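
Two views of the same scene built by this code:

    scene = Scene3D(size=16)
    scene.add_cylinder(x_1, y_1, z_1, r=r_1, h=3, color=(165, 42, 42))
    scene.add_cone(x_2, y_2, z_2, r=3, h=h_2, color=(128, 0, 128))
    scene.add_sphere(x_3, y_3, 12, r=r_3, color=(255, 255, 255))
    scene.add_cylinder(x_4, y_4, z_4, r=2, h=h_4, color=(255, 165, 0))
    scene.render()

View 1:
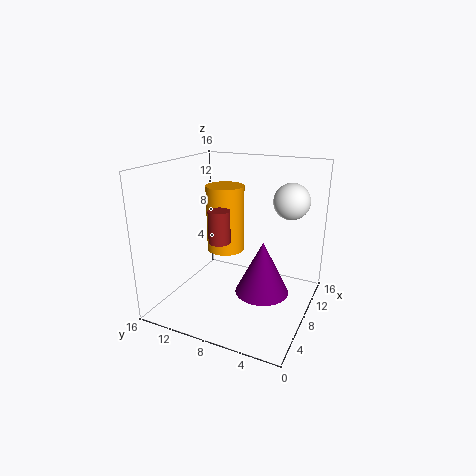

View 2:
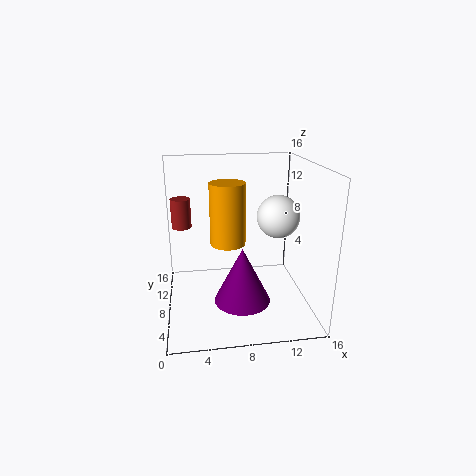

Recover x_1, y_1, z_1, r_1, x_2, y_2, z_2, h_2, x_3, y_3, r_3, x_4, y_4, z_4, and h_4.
x_1 = 2; y_1 = 7; z_1 = 10; r_1 = 1; x_2 = 8; y_2 = 5; z_2 = 2; h_2 = 6; x_3 = 11; y_3 = 3; r_3 = 2; x_4 = 7; y_4 = 9; z_4 = 7; h_4 = 7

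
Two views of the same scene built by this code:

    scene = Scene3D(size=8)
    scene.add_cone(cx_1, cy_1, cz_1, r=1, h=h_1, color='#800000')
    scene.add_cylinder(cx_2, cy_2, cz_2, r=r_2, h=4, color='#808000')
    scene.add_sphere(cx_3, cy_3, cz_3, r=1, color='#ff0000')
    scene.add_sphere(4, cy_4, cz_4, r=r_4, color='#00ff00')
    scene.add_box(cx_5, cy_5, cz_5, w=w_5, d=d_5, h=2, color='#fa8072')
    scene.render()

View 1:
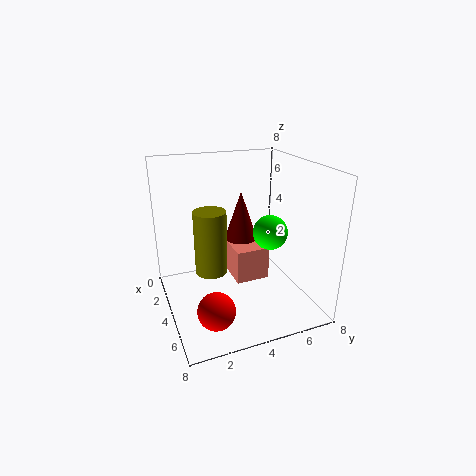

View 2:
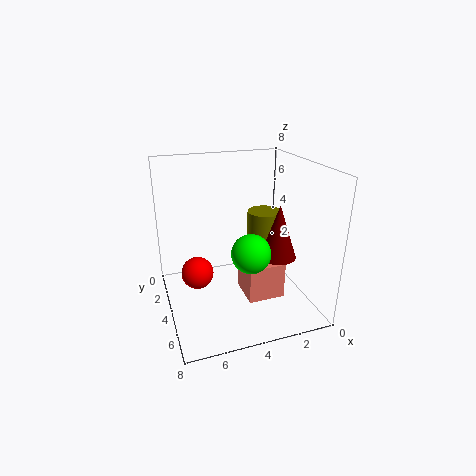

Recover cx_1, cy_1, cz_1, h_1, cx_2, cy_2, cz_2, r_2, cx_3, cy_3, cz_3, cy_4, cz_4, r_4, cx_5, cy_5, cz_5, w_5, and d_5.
cx_1 = 2; cy_1 = 5; cz_1 = 3; h_1 = 3; cx_2 = 2; cy_2 = 3; cz_2 = 1; r_2 = 1; cx_3 = 6; cy_3 = 2; cz_3 = 1; cy_4 = 6; cz_4 = 4; r_4 = 1; cx_5 = 2; cy_5 = 4; cz_5 = 1; w_5 = 2; d_5 = 2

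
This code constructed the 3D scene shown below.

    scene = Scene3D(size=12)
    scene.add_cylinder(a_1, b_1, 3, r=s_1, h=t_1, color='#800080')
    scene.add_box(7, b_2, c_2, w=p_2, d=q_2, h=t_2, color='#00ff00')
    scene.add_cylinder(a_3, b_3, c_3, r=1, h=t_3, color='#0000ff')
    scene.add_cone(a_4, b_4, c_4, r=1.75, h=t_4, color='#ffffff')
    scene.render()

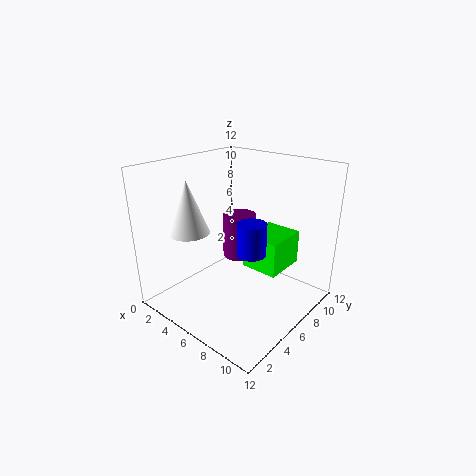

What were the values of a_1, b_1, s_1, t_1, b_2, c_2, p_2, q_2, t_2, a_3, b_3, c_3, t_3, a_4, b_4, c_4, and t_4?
a_1 = 4.25; b_1 = 8.25; s_1 = 1.5; t_1 = 4; b_2 = 5.5; c_2 = 4; p_2 = 3; q_2 = 3.5; t_2 = 2.75; a_3 = 9.75; b_3 = 3; c_3 = 7; t_3 = 2.25; a_4 = 2.5; b_4 = 3.75; c_4 = 6.25; t_4 = 4.5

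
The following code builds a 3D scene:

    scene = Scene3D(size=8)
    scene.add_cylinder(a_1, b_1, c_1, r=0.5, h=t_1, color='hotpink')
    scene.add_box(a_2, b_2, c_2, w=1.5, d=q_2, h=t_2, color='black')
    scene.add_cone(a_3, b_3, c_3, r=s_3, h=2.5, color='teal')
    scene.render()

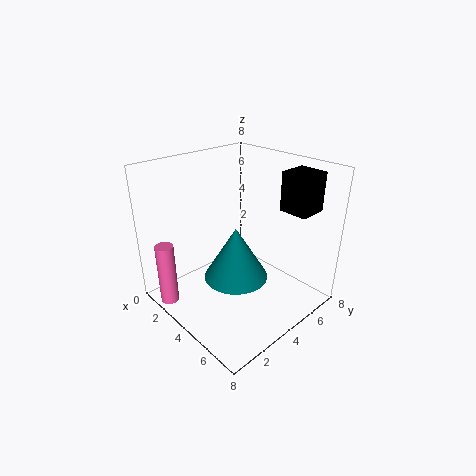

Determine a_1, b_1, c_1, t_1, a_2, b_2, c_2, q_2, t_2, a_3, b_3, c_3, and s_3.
a_1 = 2; b_1 = 0.5; c_1 = 0.5; t_1 = 3.5; a_2 = 6; b_2 = 5; c_2 = 6; q_2 = 1.5; t_2 = 2; a_3 = 6; b_3 = 2; c_3 = 3.5; s_3 = 1.5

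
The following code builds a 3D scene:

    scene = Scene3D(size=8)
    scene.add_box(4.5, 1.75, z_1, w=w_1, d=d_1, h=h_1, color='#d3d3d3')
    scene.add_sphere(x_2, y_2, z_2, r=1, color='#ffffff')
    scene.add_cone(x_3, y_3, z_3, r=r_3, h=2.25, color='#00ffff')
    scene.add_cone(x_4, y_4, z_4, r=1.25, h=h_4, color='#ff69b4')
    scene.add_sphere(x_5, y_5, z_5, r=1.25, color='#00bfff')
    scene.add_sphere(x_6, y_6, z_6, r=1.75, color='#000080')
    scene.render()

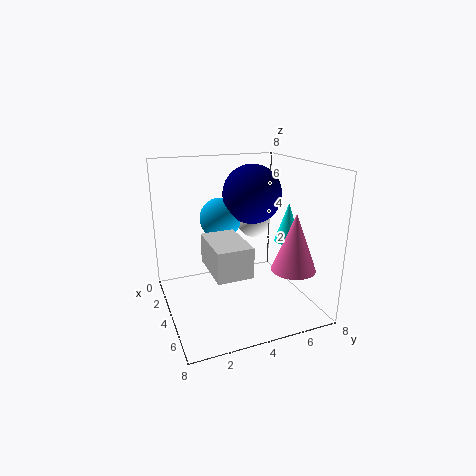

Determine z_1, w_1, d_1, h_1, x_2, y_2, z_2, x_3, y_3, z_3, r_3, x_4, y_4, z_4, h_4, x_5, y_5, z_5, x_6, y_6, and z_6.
z_1 = 3.25, w_1 = 2.75, d_1 = 1.75, h_1 = 1.5, x_2 = 2.25, y_2 = 5.75, z_2 = 4.25, x_3 = 4.25, y_3 = 7, z_3 = 3.5, r_3 = 0.75, x_4 = 5.5, y_4 = 6.75, z_4 = 2.25, h_4 = 3.25, x_5 = 1.75, y_5 = 3.75, z_5 = 4.5, x_6 = 2.5, y_6 = 5.5, z_6 = 6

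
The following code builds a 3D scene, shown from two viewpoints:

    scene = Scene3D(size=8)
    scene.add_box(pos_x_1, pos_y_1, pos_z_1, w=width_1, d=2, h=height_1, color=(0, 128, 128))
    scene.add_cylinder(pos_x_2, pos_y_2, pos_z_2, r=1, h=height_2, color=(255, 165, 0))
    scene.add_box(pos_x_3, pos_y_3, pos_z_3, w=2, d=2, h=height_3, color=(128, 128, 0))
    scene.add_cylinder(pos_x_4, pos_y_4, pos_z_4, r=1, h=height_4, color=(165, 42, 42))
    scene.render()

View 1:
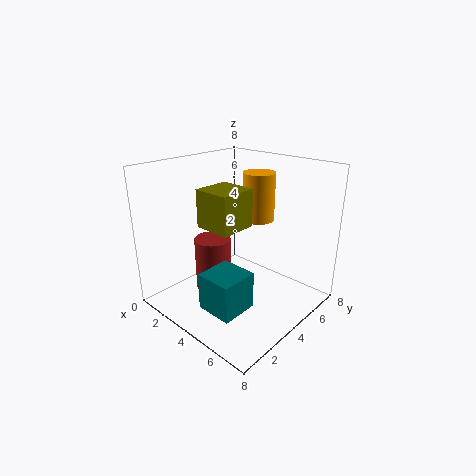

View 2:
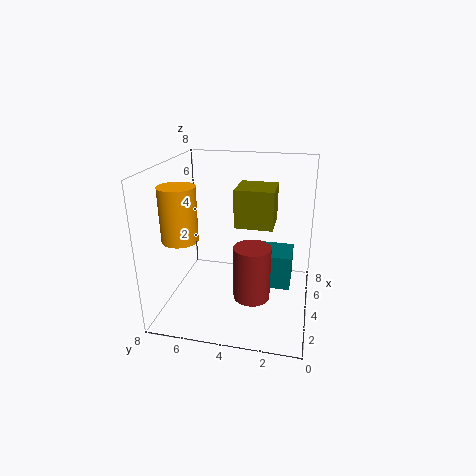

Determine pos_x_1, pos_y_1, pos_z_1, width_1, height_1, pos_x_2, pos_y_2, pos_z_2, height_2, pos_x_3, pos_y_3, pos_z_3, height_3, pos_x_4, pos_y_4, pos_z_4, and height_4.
pos_x_1 = 4; pos_y_1 = 1; pos_z_1 = 1; width_1 = 2; height_1 = 2; pos_x_2 = 3; pos_y_2 = 7; pos_z_2 = 4; height_2 = 3; pos_x_3 = 3; pos_y_3 = 2; pos_z_3 = 5; height_3 = 2; pos_x_4 = 3; pos_y_4 = 3; pos_z_4 = 1; height_4 = 3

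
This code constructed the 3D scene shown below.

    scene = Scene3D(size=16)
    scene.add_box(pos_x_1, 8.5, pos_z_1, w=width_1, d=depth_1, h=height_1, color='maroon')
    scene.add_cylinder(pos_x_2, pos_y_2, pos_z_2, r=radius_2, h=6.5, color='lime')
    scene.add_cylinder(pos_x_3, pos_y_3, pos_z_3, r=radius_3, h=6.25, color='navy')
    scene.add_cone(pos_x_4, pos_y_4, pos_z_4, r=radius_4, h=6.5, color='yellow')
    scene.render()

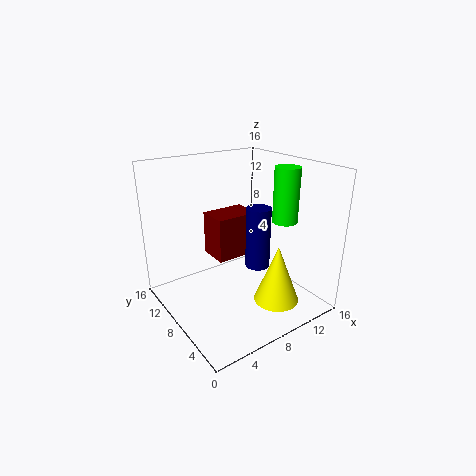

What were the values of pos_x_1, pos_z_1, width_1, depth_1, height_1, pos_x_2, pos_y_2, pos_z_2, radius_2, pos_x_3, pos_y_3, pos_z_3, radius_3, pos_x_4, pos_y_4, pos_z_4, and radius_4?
pos_x_1 = 6, pos_z_1 = 5.25, width_1 = 5, depth_1 = 3.5, height_1 = 5, pos_x_2 = 14.25, pos_y_2 = 7.25, pos_z_2 = 8.75, radius_2 = 1.5, pos_x_3 = 8, pos_y_3 = 4.5, pos_z_3 = 6.25, radius_3 = 1.25, pos_x_4 = 10.5, pos_y_4 = 4, pos_z_4 = 1.25, radius_4 = 2.5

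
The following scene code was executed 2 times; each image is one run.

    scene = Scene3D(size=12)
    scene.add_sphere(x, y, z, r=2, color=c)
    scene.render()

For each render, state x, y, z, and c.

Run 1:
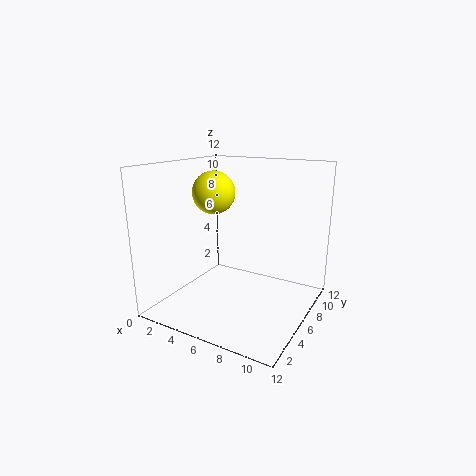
x = 2; y = 8.5; z = 9; c = 'yellow'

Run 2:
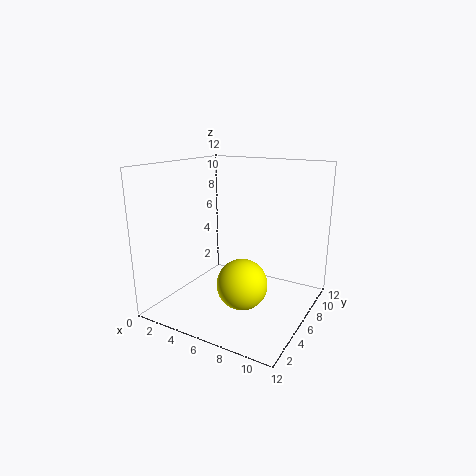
x = 7.5; y = 4; z = 3; c = 'yellow'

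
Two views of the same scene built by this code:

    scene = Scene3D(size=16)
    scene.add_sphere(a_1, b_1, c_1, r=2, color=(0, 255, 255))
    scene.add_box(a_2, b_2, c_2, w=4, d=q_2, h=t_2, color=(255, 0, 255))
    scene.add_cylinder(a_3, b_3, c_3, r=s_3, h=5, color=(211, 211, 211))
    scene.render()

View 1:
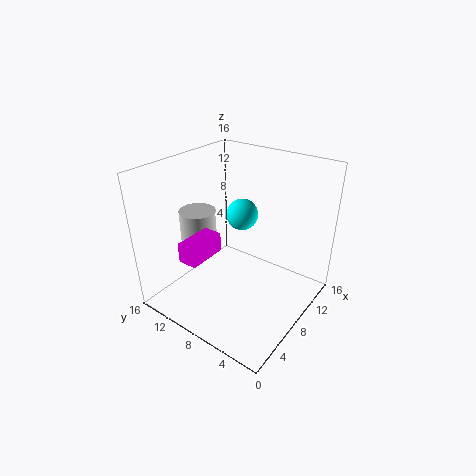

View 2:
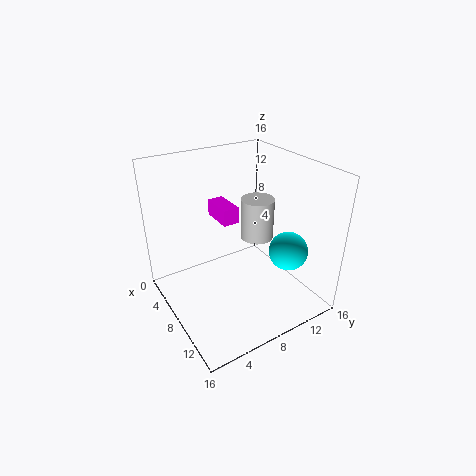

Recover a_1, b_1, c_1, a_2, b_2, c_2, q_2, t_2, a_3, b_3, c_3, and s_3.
a_1 = 13, b_1 = 11, c_1 = 8, a_2 = 1, b_2 = 8, c_2 = 8, q_2 = 2, t_2 = 2, a_3 = 6, b_3 = 12, c_3 = 6, s_3 = 2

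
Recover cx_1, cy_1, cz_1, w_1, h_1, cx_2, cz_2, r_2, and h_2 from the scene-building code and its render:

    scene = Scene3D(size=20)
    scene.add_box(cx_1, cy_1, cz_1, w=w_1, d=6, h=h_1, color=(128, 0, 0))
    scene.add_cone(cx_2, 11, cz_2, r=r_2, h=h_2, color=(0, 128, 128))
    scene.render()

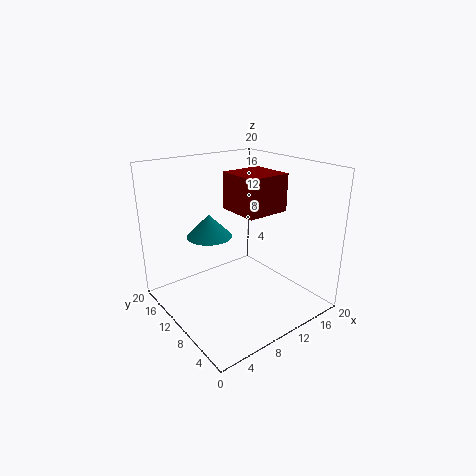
cx_1 = 9; cy_1 = 6; cz_1 = 14; w_1 = 6; h_1 = 5; cx_2 = 6; cz_2 = 11; r_2 = 3; h_2 = 3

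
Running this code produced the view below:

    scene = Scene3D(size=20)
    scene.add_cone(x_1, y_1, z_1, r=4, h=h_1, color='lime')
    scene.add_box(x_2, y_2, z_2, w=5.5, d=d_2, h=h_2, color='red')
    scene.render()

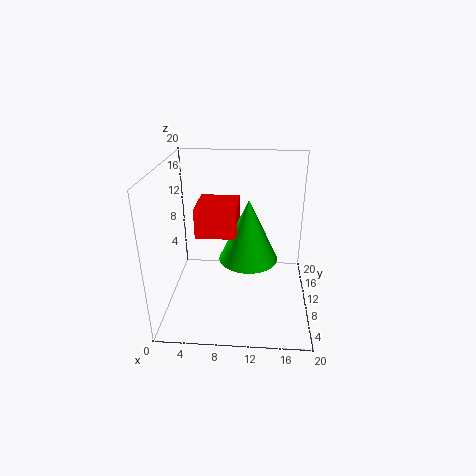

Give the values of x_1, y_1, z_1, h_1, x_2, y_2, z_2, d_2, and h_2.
x_1 = 11.5; y_1 = 9; z_1 = 7.5; h_1 = 8.5; x_2 = 4.5; y_2 = 7.5; z_2 = 11; d_2 = 6; h_2 = 4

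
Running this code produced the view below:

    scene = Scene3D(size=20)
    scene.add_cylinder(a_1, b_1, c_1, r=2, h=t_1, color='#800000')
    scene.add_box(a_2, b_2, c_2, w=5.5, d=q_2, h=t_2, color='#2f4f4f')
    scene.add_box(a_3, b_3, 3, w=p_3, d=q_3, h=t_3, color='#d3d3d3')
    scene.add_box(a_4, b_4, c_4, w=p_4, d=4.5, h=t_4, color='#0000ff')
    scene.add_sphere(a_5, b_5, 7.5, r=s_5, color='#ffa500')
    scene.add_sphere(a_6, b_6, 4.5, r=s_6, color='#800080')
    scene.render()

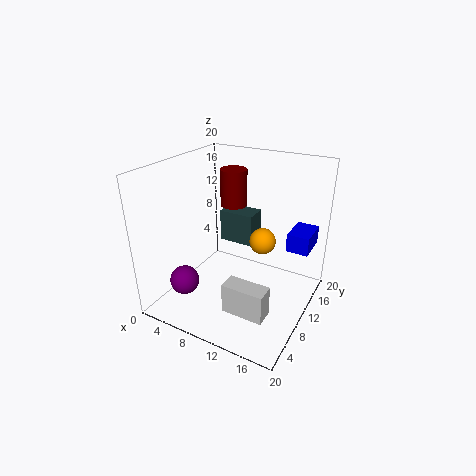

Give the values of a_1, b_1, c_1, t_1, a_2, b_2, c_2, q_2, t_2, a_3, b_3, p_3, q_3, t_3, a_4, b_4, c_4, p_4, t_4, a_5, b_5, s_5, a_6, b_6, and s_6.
a_1 = 6.5, b_1 = 15, c_1 = 12.5, t_1 = 5.5, a_2 = 4, b_2 = 15, c_2 = 6, q_2 = 3.5, t_2 = 5, a_3 = 11.5, b_3 = 3, p_3 = 5.5, q_3 = 2.5, t_3 = 4, a_4 = 16.5, b_4 = 11.5, c_4 = 9, p_4 = 3, t_4 = 2.5, a_5 = 11.5, b_5 = 15, s_5 = 2, a_6 = 4.5, b_6 = 4.5, s_6 = 2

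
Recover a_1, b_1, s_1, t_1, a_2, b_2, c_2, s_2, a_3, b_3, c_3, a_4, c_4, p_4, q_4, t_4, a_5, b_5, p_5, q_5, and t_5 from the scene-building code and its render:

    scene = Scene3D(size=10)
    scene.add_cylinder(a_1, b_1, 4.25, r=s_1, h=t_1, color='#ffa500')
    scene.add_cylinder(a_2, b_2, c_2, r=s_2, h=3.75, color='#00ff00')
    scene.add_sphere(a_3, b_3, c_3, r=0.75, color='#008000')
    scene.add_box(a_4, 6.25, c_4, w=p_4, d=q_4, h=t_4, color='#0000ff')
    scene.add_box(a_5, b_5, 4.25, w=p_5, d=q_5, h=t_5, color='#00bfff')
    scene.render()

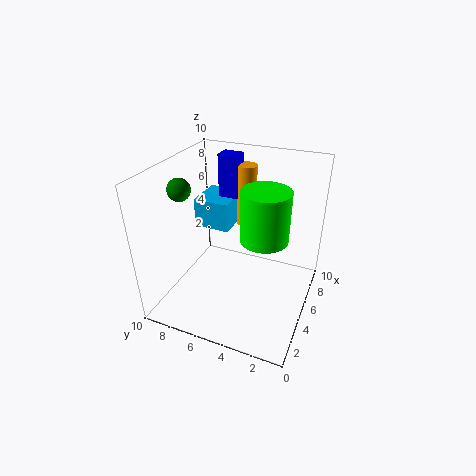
a_1 = 8.5, b_1 = 5.75, s_1 = 0.75, t_1 = 4.75, a_2 = 6.25, b_2 = 3.5, c_2 = 4.5, s_2 = 1.75, a_3 = 3.25, b_3 = 8.25, c_3 = 8.75, a_4 = 7.75, c_4 = 6.5, p_4 = 1.25, q_4 = 1.5, t_4 = 3.25, a_5 = 6.5, b_5 = 6.5, p_5 = 3, q_5 = 2.75, t_5 = 2.25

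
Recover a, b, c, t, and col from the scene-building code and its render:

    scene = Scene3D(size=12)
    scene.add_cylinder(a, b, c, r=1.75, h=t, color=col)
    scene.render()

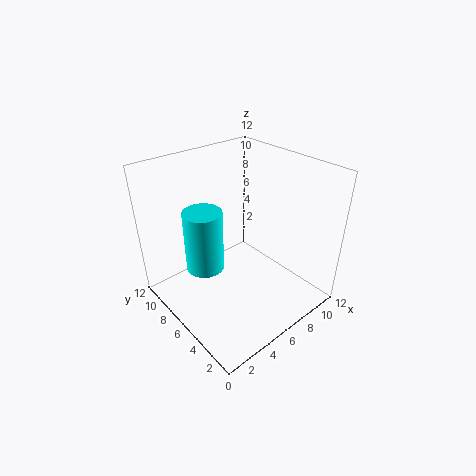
a = 4.75
b = 9.25
c = 1.75
t = 5.75
col = 'cyan'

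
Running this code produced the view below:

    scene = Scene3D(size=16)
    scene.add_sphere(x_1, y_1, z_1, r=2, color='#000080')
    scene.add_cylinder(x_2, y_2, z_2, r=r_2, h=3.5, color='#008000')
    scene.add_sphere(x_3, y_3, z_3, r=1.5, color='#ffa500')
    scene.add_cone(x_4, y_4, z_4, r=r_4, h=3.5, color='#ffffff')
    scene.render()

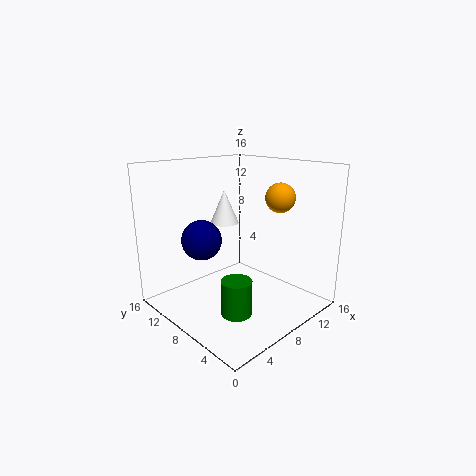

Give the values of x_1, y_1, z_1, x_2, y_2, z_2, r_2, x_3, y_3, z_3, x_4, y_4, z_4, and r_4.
x_1 = 3
y_1 = 8
z_1 = 9
x_2 = 3.5
y_2 = 3.5
z_2 = 2.5
r_2 = 1.5
x_3 = 9.5
y_3 = 3.5
z_3 = 13
x_4 = 6.5
y_4 = 8.5
z_4 = 10
r_4 = 1.5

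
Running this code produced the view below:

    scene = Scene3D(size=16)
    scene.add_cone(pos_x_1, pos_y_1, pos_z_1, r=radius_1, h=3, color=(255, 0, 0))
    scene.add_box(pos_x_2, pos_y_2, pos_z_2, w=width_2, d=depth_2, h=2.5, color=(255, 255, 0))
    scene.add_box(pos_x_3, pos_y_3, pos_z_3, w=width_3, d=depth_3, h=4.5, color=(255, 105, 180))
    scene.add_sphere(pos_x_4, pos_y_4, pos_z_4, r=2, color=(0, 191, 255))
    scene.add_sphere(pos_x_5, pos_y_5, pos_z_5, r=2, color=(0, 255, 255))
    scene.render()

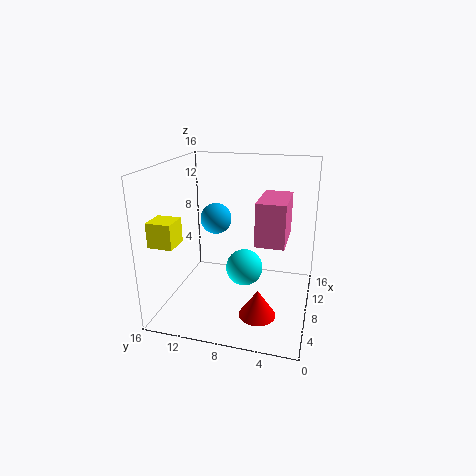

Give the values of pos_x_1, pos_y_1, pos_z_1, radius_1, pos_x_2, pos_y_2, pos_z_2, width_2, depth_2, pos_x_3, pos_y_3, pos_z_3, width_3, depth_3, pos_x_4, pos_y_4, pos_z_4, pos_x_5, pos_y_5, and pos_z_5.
pos_x_1 = 5
pos_y_1 = 5
pos_z_1 = 0.5
radius_1 = 2
pos_x_2 = 1
pos_y_2 = 12.5
pos_z_2 = 9
width_2 = 2.5
depth_2 = 2.5
pos_x_3 = 5
pos_y_3 = 2.5
pos_z_3 = 8.5
width_3 = 5.5
depth_3 = 3
pos_x_4 = 13.5
pos_y_4 = 12.5
pos_z_4 = 8
pos_x_5 = 7
pos_y_5 = 7
pos_z_5 = 5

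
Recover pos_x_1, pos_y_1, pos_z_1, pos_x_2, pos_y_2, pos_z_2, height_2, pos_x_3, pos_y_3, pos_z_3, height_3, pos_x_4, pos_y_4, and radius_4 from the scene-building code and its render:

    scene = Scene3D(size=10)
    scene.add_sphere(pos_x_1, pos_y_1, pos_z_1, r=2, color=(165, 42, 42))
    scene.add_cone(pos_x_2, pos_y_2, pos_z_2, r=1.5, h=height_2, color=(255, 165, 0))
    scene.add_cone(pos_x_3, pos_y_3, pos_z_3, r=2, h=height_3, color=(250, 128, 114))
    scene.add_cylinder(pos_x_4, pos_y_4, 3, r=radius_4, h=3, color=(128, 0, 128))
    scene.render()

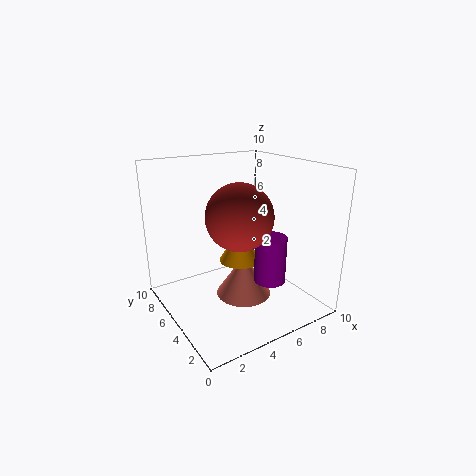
pos_x_1 = 3.5; pos_y_1 = 2.5; pos_z_1 = 7.5; pos_x_2 = 5.5; pos_y_2 = 5.5; pos_z_2 = 3; height_2 = 2.5; pos_x_3 = 5.5; pos_y_3 = 5; pos_z_3 = 0.5; height_3 = 3; pos_x_4 = 5.5; pos_y_4 = 2; radius_4 = 1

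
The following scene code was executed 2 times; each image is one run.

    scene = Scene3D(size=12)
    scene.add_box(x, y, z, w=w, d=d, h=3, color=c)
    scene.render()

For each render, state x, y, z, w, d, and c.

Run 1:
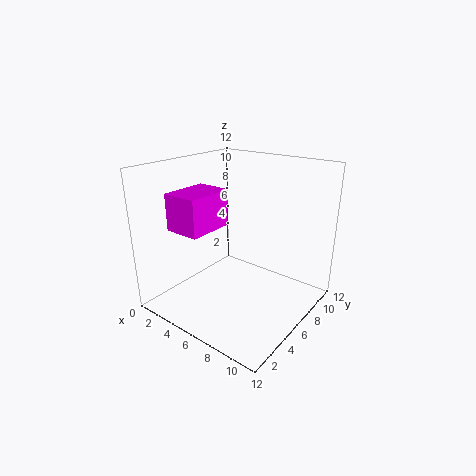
x = 2
y = 2
z = 7
w = 3
d = 4
c = 'magenta'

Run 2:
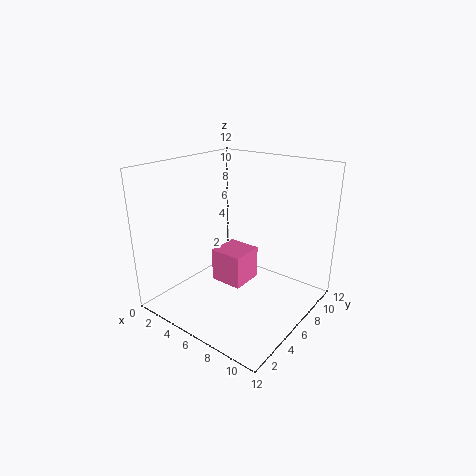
x = 3
y = 6
z = 1
w = 3
d = 3
c = 'hotpink'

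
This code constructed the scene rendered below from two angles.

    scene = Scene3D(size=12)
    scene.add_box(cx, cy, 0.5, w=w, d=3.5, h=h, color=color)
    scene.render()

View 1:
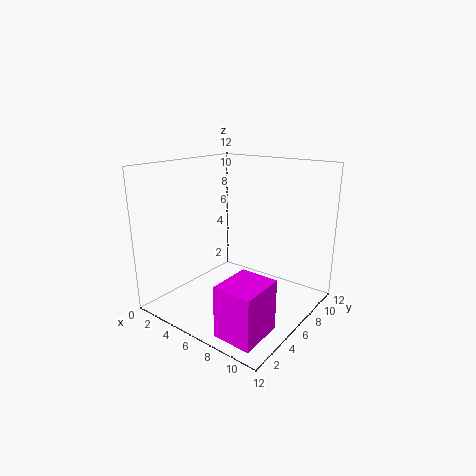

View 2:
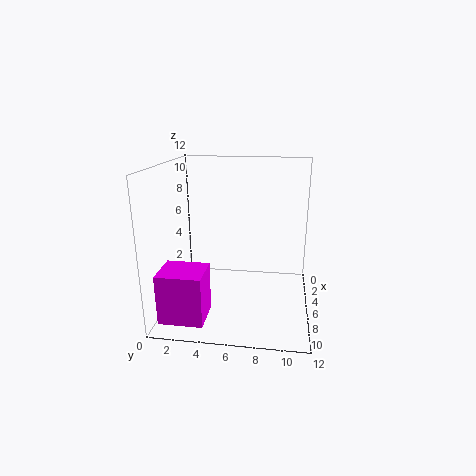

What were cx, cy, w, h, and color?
cx = 8, cy = 0.5, w = 3, h = 4, color = 'magenta'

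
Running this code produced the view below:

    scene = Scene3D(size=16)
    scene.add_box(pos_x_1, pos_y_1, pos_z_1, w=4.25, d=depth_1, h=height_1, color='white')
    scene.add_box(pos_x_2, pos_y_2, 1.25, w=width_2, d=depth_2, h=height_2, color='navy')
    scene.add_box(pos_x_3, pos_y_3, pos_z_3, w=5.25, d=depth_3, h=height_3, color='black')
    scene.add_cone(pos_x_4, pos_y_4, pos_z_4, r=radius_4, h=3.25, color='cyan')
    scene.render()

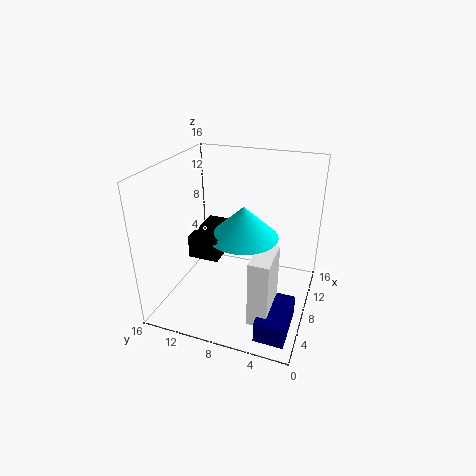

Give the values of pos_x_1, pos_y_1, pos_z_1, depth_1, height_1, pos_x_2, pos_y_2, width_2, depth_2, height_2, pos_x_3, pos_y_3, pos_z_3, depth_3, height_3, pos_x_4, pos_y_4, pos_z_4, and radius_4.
pos_x_1 = 1.5; pos_y_1 = 2.75; pos_z_1 = 2.25; depth_1 = 2; height_1 = 7; pos_x_2 = 0.5; pos_y_2 = 0.75; width_2 = 5.25; depth_2 = 3; height_2 = 2.25; pos_x_3 = 2.75; pos_y_3 = 8.25; pos_z_3 = 8; depth_3 = 3; height_3 = 2.25; pos_x_4 = 5.5; pos_y_4 = 6.5; pos_z_4 = 9.75; radius_4 = 3.5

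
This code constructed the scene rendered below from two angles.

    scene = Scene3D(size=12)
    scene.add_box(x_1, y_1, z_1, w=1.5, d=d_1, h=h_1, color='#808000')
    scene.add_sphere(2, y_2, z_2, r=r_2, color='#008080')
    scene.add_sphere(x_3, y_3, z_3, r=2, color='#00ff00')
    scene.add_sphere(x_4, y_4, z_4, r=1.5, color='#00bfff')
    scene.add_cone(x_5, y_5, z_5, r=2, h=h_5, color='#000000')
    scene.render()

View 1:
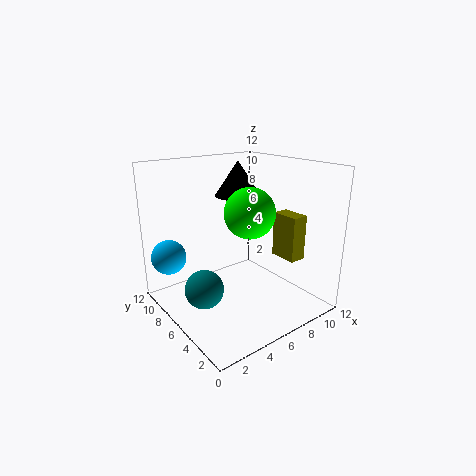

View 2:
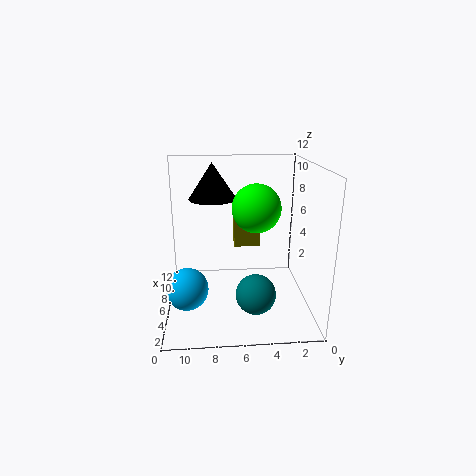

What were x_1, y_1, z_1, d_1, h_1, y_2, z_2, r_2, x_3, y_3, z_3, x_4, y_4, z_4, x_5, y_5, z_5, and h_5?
x_1 = 10
y_1 = 3.5
z_1 = 3.5
d_1 = 2.5
h_1 = 4
y_2 = 5
z_2 = 3
r_2 = 1.5
x_3 = 6
y_3 = 4.5
z_3 = 8.5
x_4 = 1.5
y_4 = 10
z_4 = 4
x_5 = 7.5
y_5 = 8
z_5 = 9
h_5 = 3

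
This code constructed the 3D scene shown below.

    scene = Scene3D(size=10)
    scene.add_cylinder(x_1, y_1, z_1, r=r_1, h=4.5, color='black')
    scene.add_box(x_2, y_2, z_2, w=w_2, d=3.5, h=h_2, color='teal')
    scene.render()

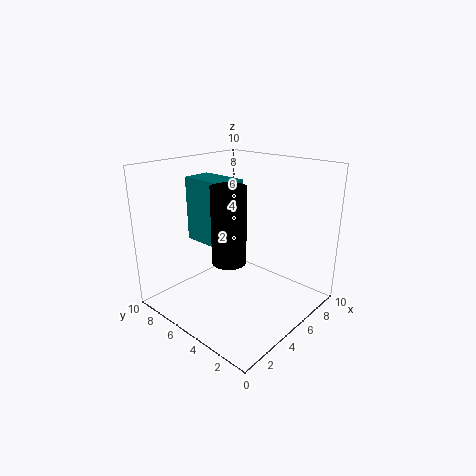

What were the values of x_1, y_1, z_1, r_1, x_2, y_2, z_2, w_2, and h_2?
x_1 = 2
y_1 = 3
z_1 = 5
r_1 = 1
x_2 = 3.5
y_2 = 5
z_2 = 4.5
w_2 = 2
h_2 = 4.5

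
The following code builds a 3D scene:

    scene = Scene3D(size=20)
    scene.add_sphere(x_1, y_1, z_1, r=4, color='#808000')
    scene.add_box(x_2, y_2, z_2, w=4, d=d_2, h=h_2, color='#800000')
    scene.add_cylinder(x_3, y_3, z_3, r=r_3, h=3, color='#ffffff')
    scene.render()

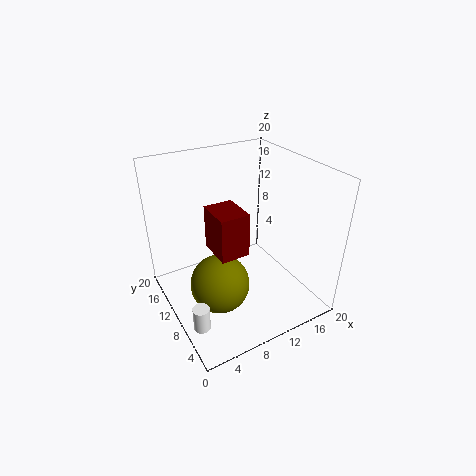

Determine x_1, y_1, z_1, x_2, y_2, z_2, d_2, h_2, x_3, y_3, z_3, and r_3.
x_1 = 6; y_1 = 8; z_1 = 5; x_2 = 6; y_2 = 7; z_2 = 9; d_2 = 5; h_2 = 6; x_3 = 1; y_3 = 3; z_3 = 4; r_3 = 1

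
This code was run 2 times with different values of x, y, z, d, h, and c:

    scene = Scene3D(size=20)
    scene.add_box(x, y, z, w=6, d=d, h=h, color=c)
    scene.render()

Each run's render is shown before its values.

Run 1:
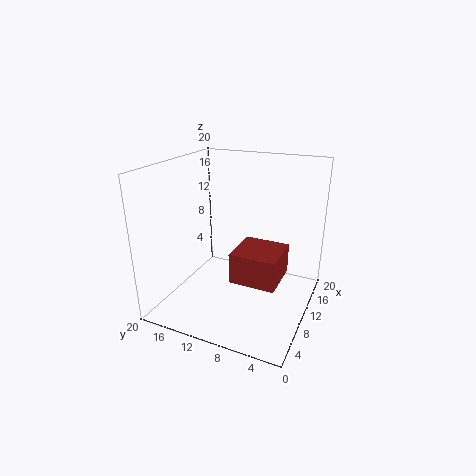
x = 5
y = 3
z = 6
d = 6
h = 4
c = 'brown'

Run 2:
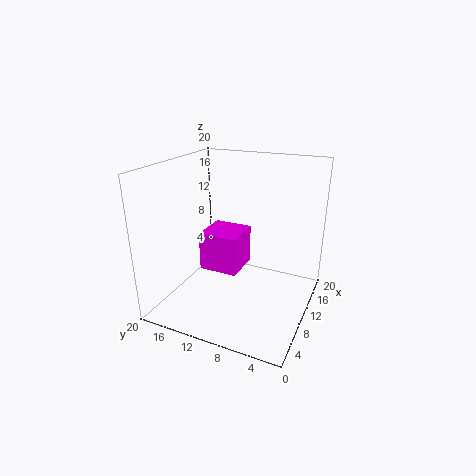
x = 11
y = 11
z = 3
d = 6
h = 6
c = 'magenta'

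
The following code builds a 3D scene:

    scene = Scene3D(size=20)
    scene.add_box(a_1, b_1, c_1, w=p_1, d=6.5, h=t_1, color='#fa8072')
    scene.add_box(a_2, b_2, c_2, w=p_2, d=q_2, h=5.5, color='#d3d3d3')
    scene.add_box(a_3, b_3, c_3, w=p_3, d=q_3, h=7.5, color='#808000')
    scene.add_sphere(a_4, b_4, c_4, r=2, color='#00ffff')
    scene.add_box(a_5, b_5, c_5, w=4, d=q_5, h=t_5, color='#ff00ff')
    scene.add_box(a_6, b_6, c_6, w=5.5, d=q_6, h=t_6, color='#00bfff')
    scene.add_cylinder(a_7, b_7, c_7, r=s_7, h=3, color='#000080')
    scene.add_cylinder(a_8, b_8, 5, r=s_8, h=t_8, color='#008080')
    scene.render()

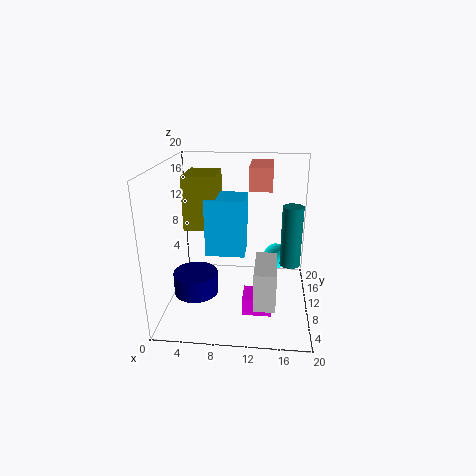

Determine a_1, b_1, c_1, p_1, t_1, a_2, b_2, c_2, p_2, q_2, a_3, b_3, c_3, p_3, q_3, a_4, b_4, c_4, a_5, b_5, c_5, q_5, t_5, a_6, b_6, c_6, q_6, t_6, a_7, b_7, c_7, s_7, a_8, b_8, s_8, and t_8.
a_1 = 11.5
b_1 = 8.5
c_1 = 17
p_1 = 3
t_1 = 3
a_2 = 12.5
b_2 = 5
c_2 = 1.5
p_2 = 3
q_2 = 7
a_3 = 2.5
b_3 = 9.5
c_3 = 11
p_3 = 4.5
q_3 = 6
a_4 = 15.5
b_4 = 16
c_4 = 4.5
a_5 = 11
b_5 = 5.5
c_5 = 0.5
q_5 = 3.5
t_5 = 2.5
a_6 = 5.5
b_6 = 9
c_6 = 7.5
q_6 = 5
t_6 = 8
a_7 = 4.5
b_7 = 7
c_7 = 3
s_7 = 3
a_8 = 17.5
b_8 = 12.5
s_8 = 1.5
t_8 = 9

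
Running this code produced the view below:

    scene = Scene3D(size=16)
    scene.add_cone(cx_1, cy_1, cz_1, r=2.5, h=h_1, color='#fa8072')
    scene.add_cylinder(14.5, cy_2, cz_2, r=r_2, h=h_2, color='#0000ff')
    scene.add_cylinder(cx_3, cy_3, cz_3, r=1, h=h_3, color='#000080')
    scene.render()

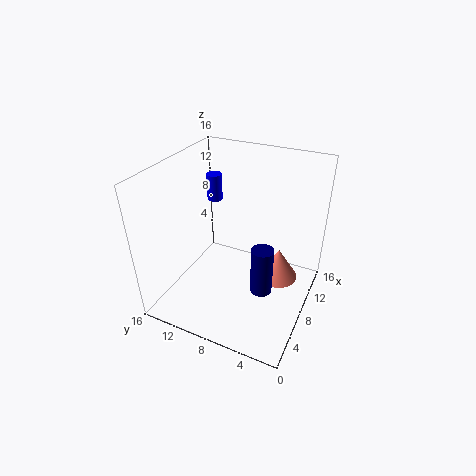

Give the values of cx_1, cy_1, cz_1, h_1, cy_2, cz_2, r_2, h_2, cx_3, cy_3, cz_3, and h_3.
cx_1 = 12.5, cy_1 = 4.5, cz_1 = 0.5, h_1 = 4, cy_2 = 14.5, cz_2 = 8.5, r_2 = 1, h_2 = 3.5, cx_3 = 2.5, cy_3 = 3, cz_3 = 7, h_3 = 4.5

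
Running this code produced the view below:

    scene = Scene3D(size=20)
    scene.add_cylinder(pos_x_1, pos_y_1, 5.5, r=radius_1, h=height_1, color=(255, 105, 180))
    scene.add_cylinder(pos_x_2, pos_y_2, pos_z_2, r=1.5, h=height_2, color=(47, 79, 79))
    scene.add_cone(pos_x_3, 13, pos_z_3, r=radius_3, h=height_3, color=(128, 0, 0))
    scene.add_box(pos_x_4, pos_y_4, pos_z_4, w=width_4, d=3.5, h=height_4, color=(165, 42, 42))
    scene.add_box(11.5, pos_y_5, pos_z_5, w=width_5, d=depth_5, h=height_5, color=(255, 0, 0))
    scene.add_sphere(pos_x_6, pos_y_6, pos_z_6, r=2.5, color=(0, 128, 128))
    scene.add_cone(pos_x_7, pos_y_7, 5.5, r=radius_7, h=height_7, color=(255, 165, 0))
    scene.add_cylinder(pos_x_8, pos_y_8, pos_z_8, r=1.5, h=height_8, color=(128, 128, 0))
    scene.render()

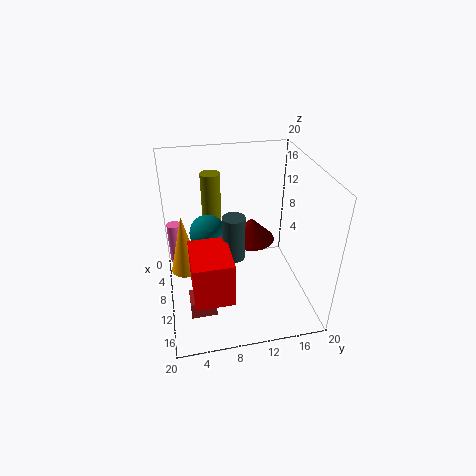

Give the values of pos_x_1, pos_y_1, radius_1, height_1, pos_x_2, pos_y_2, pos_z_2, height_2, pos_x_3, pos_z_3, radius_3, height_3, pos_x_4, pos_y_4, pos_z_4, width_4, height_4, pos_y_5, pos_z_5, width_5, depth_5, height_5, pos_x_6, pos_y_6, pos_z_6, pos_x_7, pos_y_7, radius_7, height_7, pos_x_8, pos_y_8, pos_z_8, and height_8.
pos_x_1 = 7, pos_y_1 = 1.5, radius_1 = 1, height_1 = 6, pos_x_2 = 12, pos_y_2 = 9, pos_z_2 = 8.5, height_2 = 6, pos_x_3 = 6, pos_z_3 = 7, radius_3 = 3.5, height_3 = 3.5, pos_x_4 = 12, pos_y_4 = 2.5, pos_z_4 = 1, width_4 = 3, height_4 = 2.5, pos_y_5 = 3, pos_z_5 = 5.5, width_5 = 6.5, depth_5 = 5, height_5 = 6, pos_x_6 = 8.5, pos_y_6 = 6, pos_z_6 = 10.5, pos_x_7 = 9.5, pos_y_7 = 2.5, radius_7 = 2, height_7 = 8.5, pos_x_8 = 2, pos_y_8 = 7.5, pos_z_8 = 6.5, height_8 = 10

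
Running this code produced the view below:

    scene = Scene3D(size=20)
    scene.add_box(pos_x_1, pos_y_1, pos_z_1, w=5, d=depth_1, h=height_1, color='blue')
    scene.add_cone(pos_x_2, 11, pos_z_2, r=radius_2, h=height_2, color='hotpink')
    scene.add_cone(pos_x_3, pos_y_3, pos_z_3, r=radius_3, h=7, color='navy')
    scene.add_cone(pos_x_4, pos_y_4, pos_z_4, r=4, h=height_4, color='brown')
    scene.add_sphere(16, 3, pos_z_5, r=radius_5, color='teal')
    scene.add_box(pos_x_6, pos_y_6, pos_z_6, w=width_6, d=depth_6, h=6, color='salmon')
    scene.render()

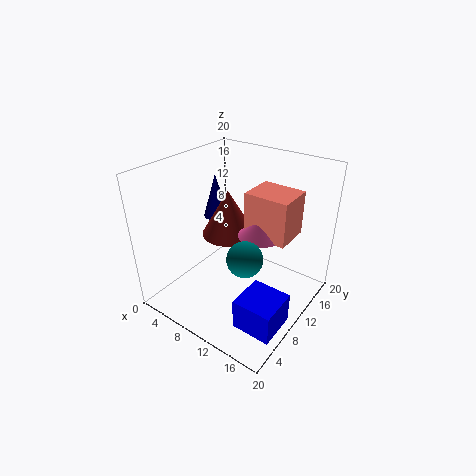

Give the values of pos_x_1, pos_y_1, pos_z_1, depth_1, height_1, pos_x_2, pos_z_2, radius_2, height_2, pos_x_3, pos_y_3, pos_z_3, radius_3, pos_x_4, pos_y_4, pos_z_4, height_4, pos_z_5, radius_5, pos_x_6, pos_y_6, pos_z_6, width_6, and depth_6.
pos_x_1 = 15
pos_y_1 = 2
pos_z_1 = 3
depth_1 = 5
height_1 = 4
pos_x_2 = 13
pos_z_2 = 11
radius_2 = 3
height_2 = 3
pos_x_3 = 2
pos_y_3 = 15
pos_z_3 = 9
radius_3 = 2
pos_x_4 = 6
pos_y_4 = 13
pos_z_4 = 8
height_4 = 7
pos_z_5 = 13
radius_5 = 2
pos_x_6 = 11
pos_y_6 = 10
pos_z_6 = 11
width_6 = 6
depth_6 = 5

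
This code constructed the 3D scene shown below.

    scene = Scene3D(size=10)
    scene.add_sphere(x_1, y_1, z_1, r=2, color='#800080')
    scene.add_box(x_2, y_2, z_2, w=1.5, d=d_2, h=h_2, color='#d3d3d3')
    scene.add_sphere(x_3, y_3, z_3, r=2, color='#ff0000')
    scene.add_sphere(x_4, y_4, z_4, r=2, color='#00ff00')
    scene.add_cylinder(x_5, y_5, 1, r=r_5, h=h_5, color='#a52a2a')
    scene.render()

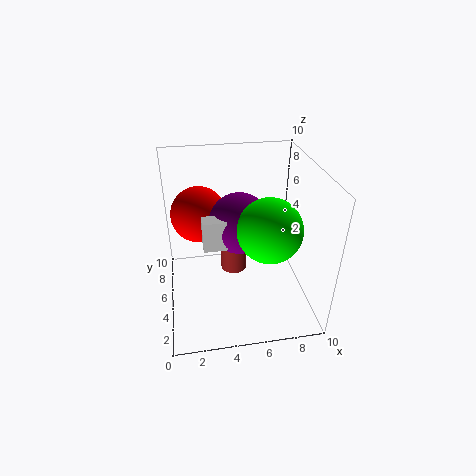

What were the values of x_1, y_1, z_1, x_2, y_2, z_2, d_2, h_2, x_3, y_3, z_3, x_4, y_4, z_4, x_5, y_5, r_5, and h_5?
x_1 = 5; y_1 = 4.5; z_1 = 6.5; x_2 = 2.5; y_2 = 3; z_2 = 5.5; d_2 = 1; h_2 = 2; x_3 = 2.5; y_3 = 7; z_3 = 6; x_4 = 6.5; y_4 = 2.5; z_4 = 7; x_5 = 5; y_5 = 7; r_5 = 1; h_5 = 3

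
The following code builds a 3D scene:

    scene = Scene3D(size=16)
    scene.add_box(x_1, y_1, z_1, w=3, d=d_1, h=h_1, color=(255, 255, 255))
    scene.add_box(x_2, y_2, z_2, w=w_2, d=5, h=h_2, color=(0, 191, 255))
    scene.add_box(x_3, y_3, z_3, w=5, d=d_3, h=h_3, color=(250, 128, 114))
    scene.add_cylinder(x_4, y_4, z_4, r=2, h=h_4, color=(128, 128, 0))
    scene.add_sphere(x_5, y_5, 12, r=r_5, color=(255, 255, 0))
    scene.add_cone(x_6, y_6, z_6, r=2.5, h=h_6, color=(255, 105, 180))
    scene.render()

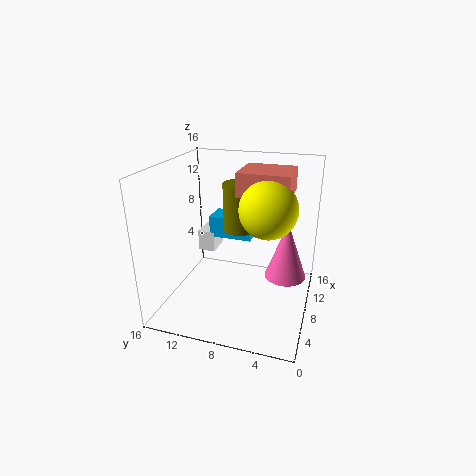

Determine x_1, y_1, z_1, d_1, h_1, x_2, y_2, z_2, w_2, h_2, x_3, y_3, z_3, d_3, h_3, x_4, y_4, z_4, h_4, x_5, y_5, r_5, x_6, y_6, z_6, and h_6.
x_1 = 9.5; y_1 = 11.5; z_1 = 5; d_1 = 2; h_1 = 2.5; x_2 = 9.5; y_2 = 7; z_2 = 7; w_2 = 3; h_2 = 2.5; x_3 = 7; y_3 = 2.5; z_3 = 13; d_3 = 5.5; h_3 = 2.5; x_4 = 10.5; y_4 = 8.5; z_4 = 8; h_4 = 5.5; x_5 = 7; y_5 = 4.5; r_5 = 3; x_6 = 11.5; y_6 = 3; z_6 = 2; h_6 = 7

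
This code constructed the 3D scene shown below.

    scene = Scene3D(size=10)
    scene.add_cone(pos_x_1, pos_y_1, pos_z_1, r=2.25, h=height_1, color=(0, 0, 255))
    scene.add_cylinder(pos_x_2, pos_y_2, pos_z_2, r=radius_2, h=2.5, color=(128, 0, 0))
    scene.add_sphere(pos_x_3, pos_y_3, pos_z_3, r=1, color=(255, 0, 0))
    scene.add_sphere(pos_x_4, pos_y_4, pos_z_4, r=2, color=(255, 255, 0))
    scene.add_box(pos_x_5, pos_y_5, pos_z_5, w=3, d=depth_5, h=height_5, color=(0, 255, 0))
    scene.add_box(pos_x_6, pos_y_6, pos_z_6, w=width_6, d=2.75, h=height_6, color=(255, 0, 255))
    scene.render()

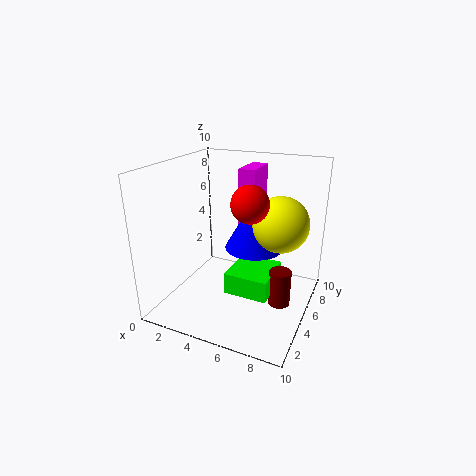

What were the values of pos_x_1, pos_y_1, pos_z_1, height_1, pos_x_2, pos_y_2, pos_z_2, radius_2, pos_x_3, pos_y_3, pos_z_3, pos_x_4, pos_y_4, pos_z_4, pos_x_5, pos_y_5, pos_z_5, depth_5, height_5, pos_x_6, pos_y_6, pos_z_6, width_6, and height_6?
pos_x_1 = 5.25; pos_y_1 = 7.5; pos_z_1 = 3.25; height_1 = 4; pos_x_2 = 8.25; pos_y_2 = 4.75; pos_z_2 = 0.75; radius_2 = 0.75; pos_x_3 = 7.5; pos_y_3 = 1; pos_z_3 = 9; pos_x_4 = 7.5; pos_y_4 = 6.75; pos_z_4 = 5.75; pos_x_5 = 4.75; pos_y_5 = 3.25; pos_z_5 = 1.5; depth_5 = 3.25; height_5 = 1.5; pos_x_6 = 4; pos_y_6 = 7.25; pos_z_6 = 5; width_6 = 1.25; height_6 = 4.25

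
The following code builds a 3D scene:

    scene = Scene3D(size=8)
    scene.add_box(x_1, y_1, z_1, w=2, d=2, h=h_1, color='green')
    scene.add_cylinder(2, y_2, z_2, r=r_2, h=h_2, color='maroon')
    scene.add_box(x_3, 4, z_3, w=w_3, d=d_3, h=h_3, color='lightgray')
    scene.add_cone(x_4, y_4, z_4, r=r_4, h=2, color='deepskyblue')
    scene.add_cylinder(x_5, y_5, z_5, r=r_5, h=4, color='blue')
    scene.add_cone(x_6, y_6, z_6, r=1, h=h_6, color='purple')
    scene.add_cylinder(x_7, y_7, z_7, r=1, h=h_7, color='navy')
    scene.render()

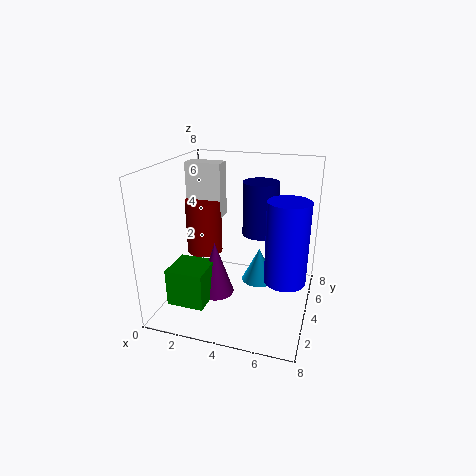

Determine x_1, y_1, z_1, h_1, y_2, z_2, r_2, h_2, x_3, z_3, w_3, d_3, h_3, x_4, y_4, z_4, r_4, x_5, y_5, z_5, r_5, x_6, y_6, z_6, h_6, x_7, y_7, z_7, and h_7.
x_1 = 1
y_1 = 1
z_1 = 1
h_1 = 2
y_2 = 4
z_2 = 3
r_2 = 1
h_2 = 3
x_3 = 1
z_3 = 5
w_3 = 2
d_3 = 1
h_3 = 3
x_4 = 5
y_4 = 5
z_4 = 1
r_4 = 1
x_5 = 7
y_5 = 2
z_5 = 3
r_5 = 1
x_6 = 3
y_6 = 3
z_6 = 1
h_6 = 3
x_7 = 5
y_7 = 5
z_7 = 4
h_7 = 3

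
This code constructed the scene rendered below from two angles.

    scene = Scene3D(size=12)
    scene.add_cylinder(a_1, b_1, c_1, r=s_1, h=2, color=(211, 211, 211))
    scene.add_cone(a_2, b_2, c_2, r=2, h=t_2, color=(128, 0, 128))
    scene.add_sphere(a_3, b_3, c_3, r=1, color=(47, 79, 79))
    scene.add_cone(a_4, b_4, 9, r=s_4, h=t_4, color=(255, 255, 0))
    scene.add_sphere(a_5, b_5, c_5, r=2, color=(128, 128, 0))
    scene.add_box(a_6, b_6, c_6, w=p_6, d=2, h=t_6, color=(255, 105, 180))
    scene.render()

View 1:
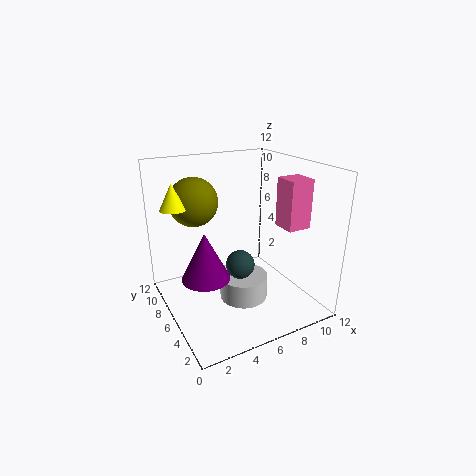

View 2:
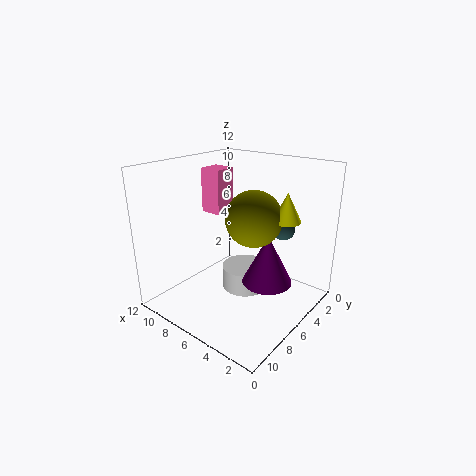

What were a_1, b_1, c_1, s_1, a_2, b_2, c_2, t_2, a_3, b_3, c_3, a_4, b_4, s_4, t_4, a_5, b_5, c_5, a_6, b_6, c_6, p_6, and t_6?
a_1 = 6
b_1 = 5
c_1 = 1
s_1 = 2
a_2 = 3
b_2 = 6
c_2 = 3
t_2 = 4
a_3 = 4
b_3 = 2
c_3 = 6
a_4 = 1
b_4 = 7
s_4 = 1
t_4 = 2
a_5 = 3
b_5 = 8
c_5 = 9
a_6 = 9
b_6 = 3
c_6 = 7
p_6 = 2
t_6 = 4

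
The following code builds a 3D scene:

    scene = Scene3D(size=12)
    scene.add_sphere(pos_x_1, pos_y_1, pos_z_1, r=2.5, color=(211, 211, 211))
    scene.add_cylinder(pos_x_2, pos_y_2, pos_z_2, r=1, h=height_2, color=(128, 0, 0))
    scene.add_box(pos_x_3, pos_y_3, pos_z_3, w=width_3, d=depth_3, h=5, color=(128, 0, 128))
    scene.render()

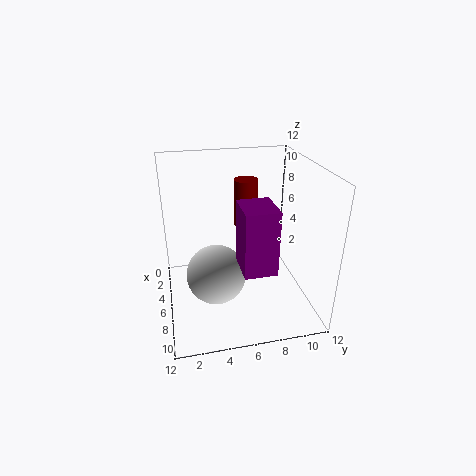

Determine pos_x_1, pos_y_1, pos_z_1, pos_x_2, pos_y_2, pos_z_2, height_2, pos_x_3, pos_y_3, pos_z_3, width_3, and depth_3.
pos_x_1 = 6.5
pos_y_1 = 4
pos_z_1 = 3
pos_x_2 = 4.5
pos_y_2 = 7
pos_z_2 = 6.5
height_2 = 4
pos_x_3 = 7.5
pos_y_3 = 5.5
pos_z_3 = 5
width_3 = 3
depth_3 = 2.5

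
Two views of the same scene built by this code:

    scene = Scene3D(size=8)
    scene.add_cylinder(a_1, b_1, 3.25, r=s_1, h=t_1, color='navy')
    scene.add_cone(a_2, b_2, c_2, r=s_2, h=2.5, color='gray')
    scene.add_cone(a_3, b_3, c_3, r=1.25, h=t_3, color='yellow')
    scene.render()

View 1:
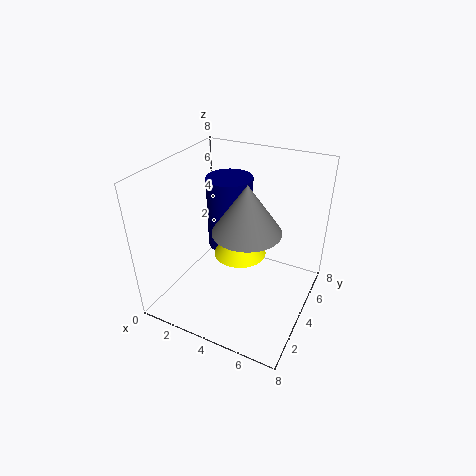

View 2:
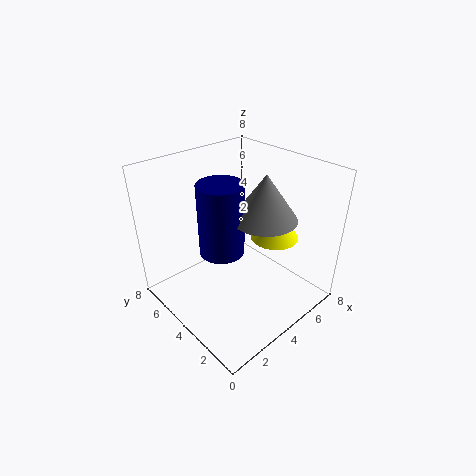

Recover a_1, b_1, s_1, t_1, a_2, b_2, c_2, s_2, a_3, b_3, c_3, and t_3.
a_1 = 3.25
b_1 = 4.5
s_1 = 1.25
t_1 = 4
a_2 = 5
b_2 = 3
c_2 = 5.25
s_2 = 1.75
a_3 = 5
b_3 = 2.25
c_3 = 4.5
t_3 = 1.75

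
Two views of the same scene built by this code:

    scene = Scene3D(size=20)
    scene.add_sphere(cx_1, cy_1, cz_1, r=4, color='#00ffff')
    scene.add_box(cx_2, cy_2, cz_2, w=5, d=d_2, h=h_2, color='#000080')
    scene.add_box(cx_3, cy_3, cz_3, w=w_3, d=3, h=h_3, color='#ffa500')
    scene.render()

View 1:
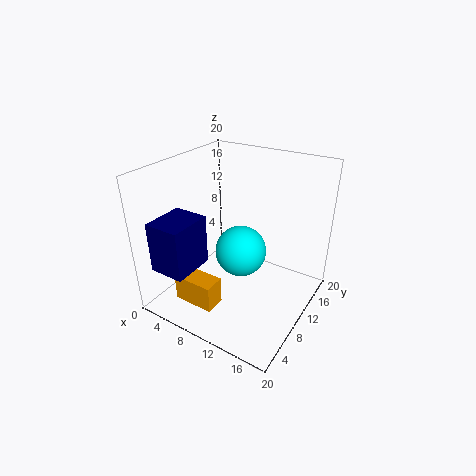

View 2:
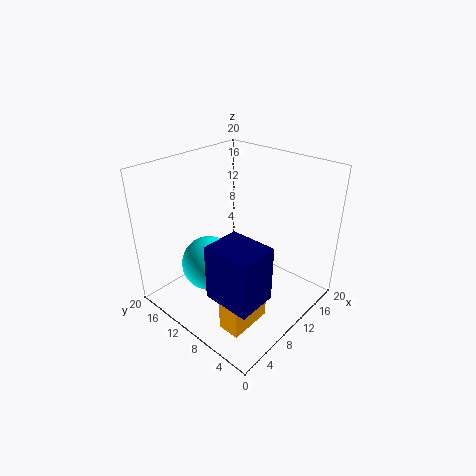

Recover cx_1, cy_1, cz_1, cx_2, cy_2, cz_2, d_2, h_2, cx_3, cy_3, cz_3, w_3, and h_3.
cx_1 = 8, cy_1 = 14, cz_1 = 5, cx_2 = 1.5, cy_2 = 1.5, cz_2 = 6.5, d_2 = 6, h_2 = 7, cx_3 = 3, cy_3 = 4, cz_3 = 0.5, w_3 = 6, h_3 = 4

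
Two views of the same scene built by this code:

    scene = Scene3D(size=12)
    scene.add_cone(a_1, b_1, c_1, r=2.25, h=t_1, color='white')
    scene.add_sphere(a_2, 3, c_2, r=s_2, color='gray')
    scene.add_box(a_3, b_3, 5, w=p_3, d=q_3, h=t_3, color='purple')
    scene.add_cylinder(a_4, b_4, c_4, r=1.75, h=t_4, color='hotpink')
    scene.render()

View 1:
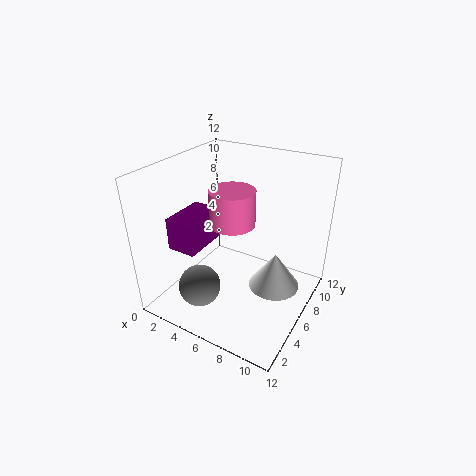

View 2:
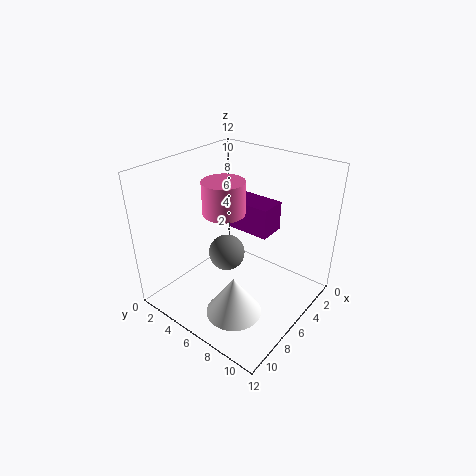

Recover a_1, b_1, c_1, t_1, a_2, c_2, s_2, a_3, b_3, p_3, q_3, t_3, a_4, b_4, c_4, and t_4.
a_1 = 8.75, b_1 = 7.75, c_1 = 1, t_1 = 3.25, a_2 = 4, c_2 = 2.25, s_2 = 1.75, a_3 = 1, b_3 = 3, p_3 = 2.5, q_3 = 4, t_3 = 2.75, a_4 = 6.25, b_4 = 4.75, c_4 = 8, t_4 = 2.75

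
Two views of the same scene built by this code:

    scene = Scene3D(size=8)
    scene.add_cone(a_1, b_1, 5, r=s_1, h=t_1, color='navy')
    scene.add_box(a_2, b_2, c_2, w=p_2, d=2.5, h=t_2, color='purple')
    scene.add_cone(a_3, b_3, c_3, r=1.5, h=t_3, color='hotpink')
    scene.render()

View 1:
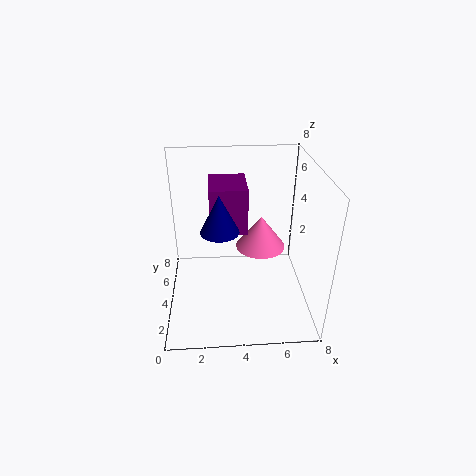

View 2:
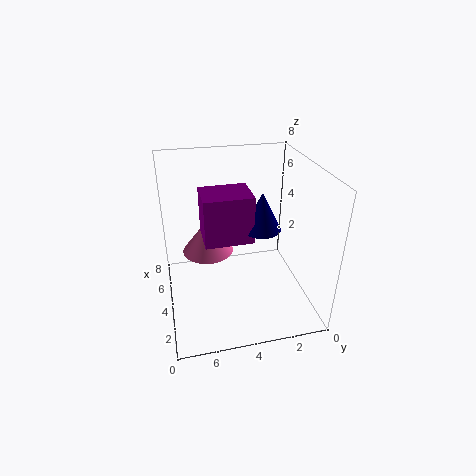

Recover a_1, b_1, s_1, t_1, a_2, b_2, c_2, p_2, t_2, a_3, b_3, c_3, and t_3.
a_1 = 3, b_1 = 3, s_1 = 1, t_1 = 2, a_2 = 2.5, b_2 = 3.5, c_2 = 4.5, p_2 = 2, t_2 = 2.5, a_3 = 5.5, b_3 = 5.5, c_3 = 2.5, t_3 = 2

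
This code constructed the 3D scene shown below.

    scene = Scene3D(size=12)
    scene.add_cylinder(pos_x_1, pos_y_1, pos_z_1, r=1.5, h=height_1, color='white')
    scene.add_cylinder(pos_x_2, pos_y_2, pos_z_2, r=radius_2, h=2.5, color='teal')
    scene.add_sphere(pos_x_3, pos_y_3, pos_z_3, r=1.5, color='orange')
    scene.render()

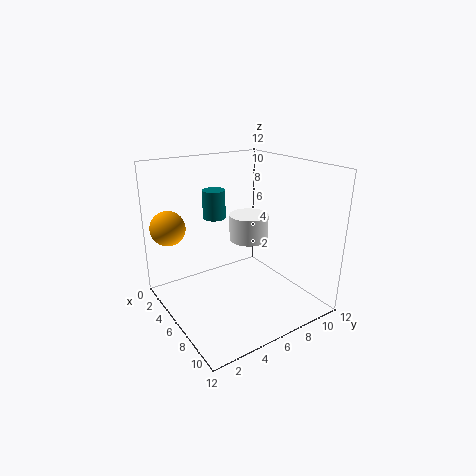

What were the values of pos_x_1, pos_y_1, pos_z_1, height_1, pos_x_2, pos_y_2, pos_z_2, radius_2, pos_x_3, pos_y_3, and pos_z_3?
pos_x_1 = 7.5
pos_y_1 = 6
pos_z_1 = 6.5
height_1 = 2
pos_x_2 = 3
pos_y_2 = 5.5
pos_z_2 = 7
radius_2 = 1
pos_x_3 = 2
pos_y_3 = 1.5
pos_z_3 = 6.5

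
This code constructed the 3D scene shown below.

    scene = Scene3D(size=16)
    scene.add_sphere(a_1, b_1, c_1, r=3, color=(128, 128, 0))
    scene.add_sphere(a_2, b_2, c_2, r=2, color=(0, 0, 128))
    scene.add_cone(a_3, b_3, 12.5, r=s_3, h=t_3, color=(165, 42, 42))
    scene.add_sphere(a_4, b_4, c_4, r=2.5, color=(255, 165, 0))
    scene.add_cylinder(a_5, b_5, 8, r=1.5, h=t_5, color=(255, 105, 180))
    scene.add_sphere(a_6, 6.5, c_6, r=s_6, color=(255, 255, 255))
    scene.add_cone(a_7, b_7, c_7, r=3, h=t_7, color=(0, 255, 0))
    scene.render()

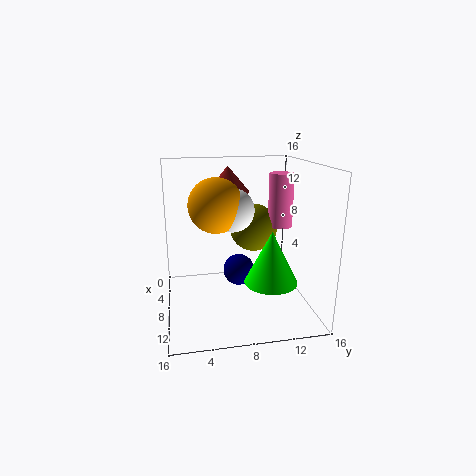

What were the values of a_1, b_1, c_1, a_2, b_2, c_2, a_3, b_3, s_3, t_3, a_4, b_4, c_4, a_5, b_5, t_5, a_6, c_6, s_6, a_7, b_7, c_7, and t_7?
a_1 = 3
b_1 = 11
c_1 = 7.5
a_2 = 3.5
b_2 = 9
c_2 = 2
a_3 = 4.5
b_3 = 7.5
s_3 = 2.5
t_3 = 3
a_4 = 13
b_4 = 5
c_4 = 13
a_5 = 4.5
b_5 = 14
t_5 = 6.5
a_6 = 13
c_6 = 12.5
s_6 = 2
a_7 = 9.5
b_7 = 11.5
c_7 = 3
t_7 = 6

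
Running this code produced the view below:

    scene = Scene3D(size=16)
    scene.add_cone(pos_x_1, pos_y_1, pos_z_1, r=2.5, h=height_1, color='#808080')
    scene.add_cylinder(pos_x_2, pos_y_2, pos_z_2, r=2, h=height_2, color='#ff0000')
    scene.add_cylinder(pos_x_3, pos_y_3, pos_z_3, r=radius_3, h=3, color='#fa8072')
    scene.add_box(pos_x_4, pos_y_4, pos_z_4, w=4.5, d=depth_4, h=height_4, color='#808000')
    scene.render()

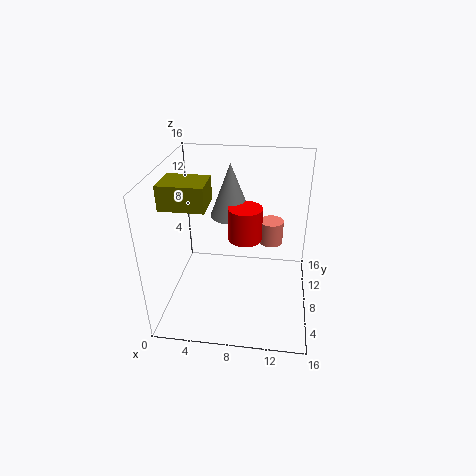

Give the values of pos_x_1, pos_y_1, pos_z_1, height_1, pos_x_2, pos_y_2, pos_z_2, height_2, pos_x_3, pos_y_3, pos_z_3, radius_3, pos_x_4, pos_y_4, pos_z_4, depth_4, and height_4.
pos_x_1 = 6.5; pos_y_1 = 12.5; pos_z_1 = 8.5; height_1 = 6.5; pos_x_2 = 8.5; pos_y_2 = 10.5; pos_z_2 = 6.5; height_2 = 4; pos_x_3 = 11.5; pos_y_3 = 13.5; pos_z_3 = 4.5; radius_3 = 1.5; pos_x_4 = 1; pos_y_4 = 3.5; pos_z_4 = 13; depth_4 = 3.5; height_4 = 2.5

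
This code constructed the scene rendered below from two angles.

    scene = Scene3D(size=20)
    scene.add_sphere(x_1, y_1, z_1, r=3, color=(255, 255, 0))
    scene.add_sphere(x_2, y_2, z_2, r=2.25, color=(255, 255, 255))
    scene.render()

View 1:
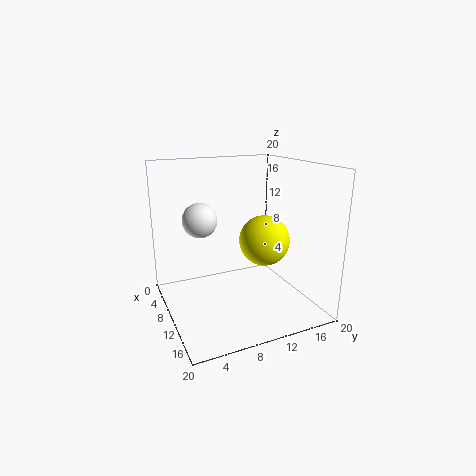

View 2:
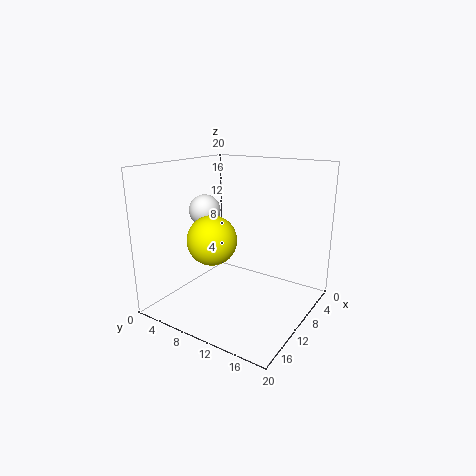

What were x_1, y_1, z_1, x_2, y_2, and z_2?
x_1 = 16.5; y_1 = 10.5; z_1 = 11.75; x_2 = 10.25; y_2 = 4.5; z_2 = 13.25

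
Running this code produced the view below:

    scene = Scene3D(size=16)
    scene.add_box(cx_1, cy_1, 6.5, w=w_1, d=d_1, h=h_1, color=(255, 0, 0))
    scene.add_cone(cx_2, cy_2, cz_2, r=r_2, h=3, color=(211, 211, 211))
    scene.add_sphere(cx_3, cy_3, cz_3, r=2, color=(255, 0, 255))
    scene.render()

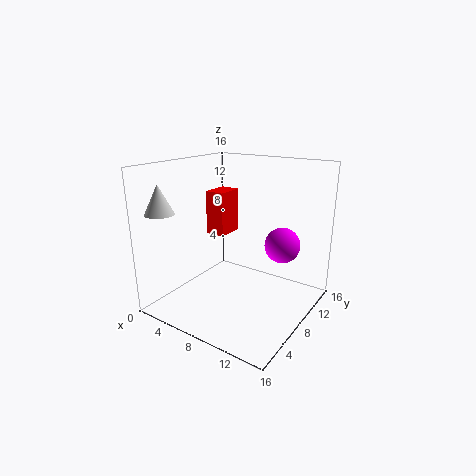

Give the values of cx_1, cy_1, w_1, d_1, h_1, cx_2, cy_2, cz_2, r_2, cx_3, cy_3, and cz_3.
cx_1 = 1.5
cy_1 = 10.5
w_1 = 2.5
d_1 = 3.5
h_1 = 5.5
cx_2 = 3
cy_2 = 1.5
cz_2 = 11.5
r_2 = 1.5
cx_3 = 12
cy_3 = 11
cz_3 = 7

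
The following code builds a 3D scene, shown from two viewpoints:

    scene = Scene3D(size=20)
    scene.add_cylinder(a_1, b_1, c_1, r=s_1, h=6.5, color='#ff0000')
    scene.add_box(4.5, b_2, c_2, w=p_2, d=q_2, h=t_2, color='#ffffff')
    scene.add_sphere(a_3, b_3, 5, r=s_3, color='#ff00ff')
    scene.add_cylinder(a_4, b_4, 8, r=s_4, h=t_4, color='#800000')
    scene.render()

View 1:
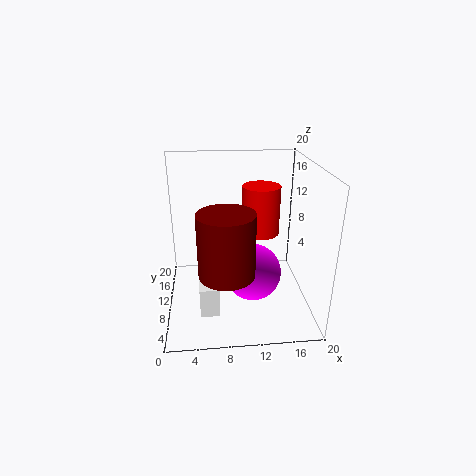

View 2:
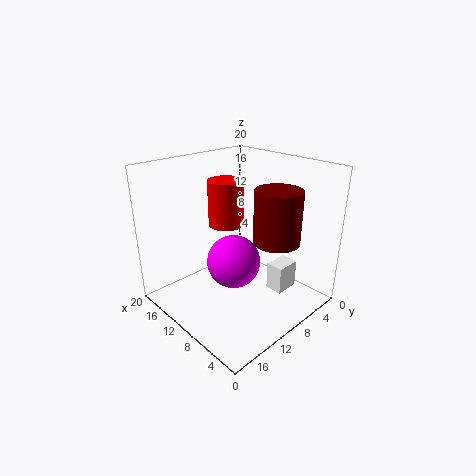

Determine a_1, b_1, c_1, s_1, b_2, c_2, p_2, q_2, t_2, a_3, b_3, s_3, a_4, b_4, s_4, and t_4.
a_1 = 13
b_1 = 9.5
c_1 = 11
s_1 = 2.5
b_2 = 3.5
c_2 = 2
p_2 = 2.5
q_2 = 3.5
t_2 = 4
a_3 = 12
b_3 = 9
s_3 = 4
a_4 = 8
b_4 = 4
s_4 = 3.5
t_4 = 8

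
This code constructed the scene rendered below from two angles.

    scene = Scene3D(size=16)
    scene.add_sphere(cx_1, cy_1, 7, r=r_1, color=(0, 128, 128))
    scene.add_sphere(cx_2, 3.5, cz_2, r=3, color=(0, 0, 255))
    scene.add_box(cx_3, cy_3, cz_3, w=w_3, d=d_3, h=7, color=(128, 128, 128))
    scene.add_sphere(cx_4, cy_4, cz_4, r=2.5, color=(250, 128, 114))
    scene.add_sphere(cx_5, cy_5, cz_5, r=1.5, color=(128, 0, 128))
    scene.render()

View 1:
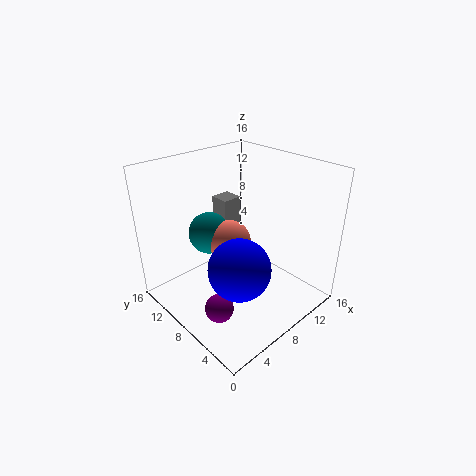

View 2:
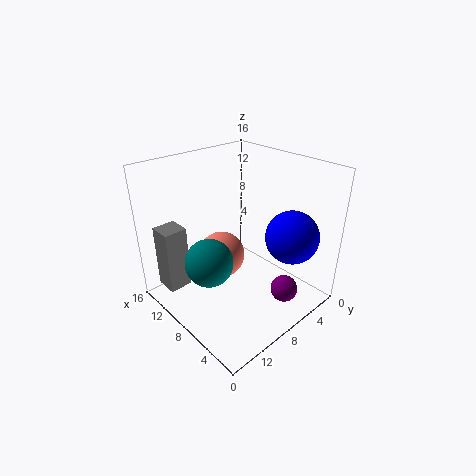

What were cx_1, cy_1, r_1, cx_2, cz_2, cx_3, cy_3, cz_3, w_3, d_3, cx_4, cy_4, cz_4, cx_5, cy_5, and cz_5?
cx_1 = 7.5; cy_1 = 12.5; r_1 = 2.5; cx_2 = 4; cz_2 = 8; cx_3 = 10.5; cy_3 = 13; cz_3 = 3; w_3 = 2.5; d_3 = 2.5; cx_4 = 8.5; cy_4 = 10; cz_4 = 6.5; cx_5 = 3; cy_5 = 5.5; cz_5 = 2.5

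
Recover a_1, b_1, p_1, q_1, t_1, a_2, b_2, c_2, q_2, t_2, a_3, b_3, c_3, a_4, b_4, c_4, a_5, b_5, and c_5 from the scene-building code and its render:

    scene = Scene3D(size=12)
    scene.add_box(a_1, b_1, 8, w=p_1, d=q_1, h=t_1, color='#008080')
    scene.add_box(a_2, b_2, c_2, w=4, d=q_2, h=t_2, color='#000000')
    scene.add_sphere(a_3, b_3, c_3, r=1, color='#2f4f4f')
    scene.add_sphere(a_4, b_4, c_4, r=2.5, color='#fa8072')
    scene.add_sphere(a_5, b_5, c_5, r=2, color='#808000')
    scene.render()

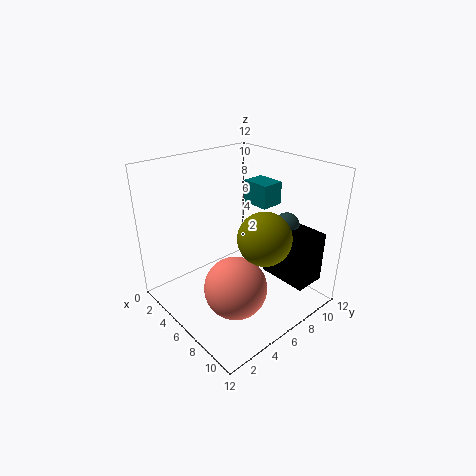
a_1 = 4
b_1 = 8.5
p_1 = 2.5
q_1 = 2
t_1 = 2
a_2 = 8
b_2 = 7
c_2 = 3.5
q_2 = 2.5
t_2 = 4
a_3 = 9
b_3 = 8.5
c_3 = 7.5
a_4 = 8
b_4 = 4
c_4 = 3
a_5 = 9.5
b_5 = 5.5
c_5 = 7.5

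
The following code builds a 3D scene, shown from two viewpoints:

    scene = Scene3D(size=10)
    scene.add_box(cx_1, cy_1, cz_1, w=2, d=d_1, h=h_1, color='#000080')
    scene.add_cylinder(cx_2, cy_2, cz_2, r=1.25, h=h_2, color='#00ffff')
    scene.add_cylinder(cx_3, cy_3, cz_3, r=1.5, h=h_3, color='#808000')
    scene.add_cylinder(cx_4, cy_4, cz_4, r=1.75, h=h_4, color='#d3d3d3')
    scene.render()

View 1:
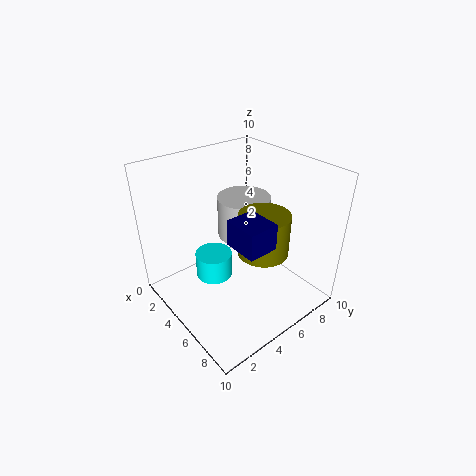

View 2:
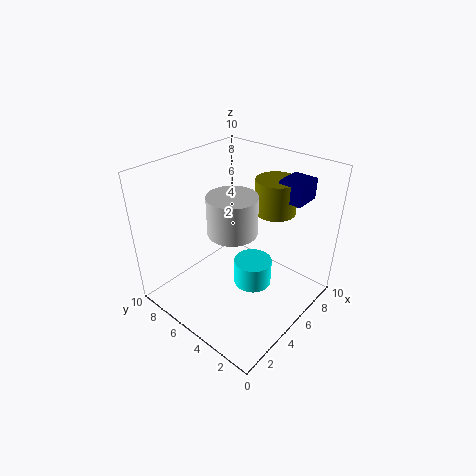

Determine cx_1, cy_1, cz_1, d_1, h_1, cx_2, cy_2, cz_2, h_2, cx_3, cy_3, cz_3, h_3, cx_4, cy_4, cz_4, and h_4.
cx_1 = 7.75; cy_1 = 2; cz_1 = 7.25; d_1 = 1.75; h_1 = 1.5; cx_2 = 4.5; cy_2 = 3.25; cz_2 = 2.5; h_2 = 1.75; cx_3 = 8.25; cy_3 = 4.25; cz_3 = 6; h_3 = 2.5; cx_4 = 5; cy_4 = 5.5; cz_4 = 5.25; h_4 = 2.75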